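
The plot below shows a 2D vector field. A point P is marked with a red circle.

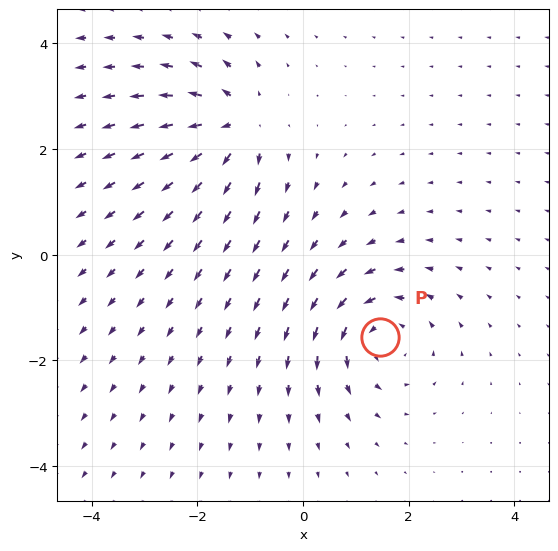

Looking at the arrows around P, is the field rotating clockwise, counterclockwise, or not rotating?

counterclockwise

Near P at (1.5, -1.6) the arrows circulate counterclockwise. The curl (z-component) there is about +4; positive curl means counterclockwise rotation.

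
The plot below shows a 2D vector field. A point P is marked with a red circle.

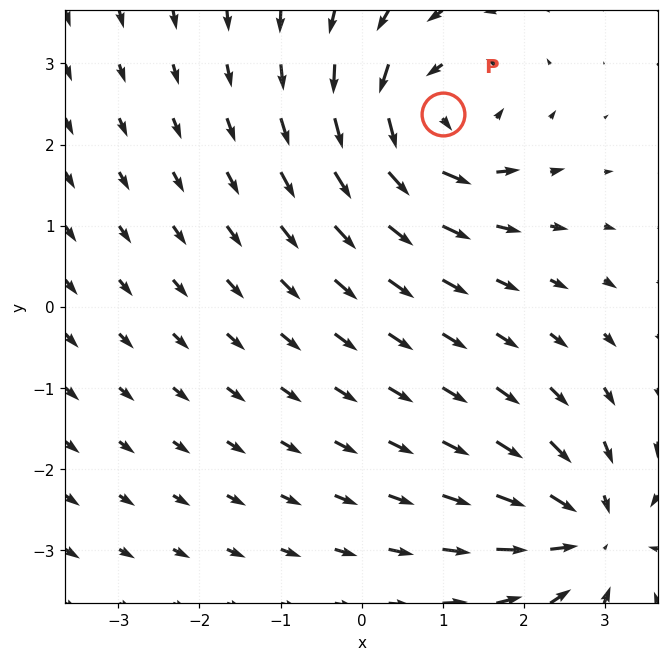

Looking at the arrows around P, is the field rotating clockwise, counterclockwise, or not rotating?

Near P at (1.0, 2.4) the arrows circulate counterclockwise. The curl (z-component) there is about +5; positive curl means counterclockwise rotation.

counterclockwise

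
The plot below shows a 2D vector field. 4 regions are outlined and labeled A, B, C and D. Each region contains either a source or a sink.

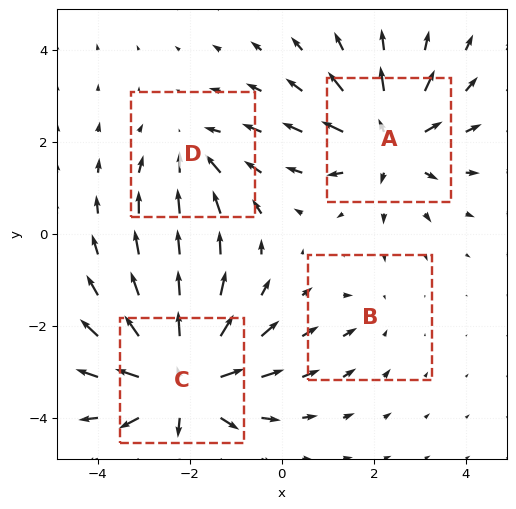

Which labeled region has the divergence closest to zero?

B

Divergence at each region's feature centre — A: about +5, B: about -2, C: about +6, D: about -3. Region B is closest to zero.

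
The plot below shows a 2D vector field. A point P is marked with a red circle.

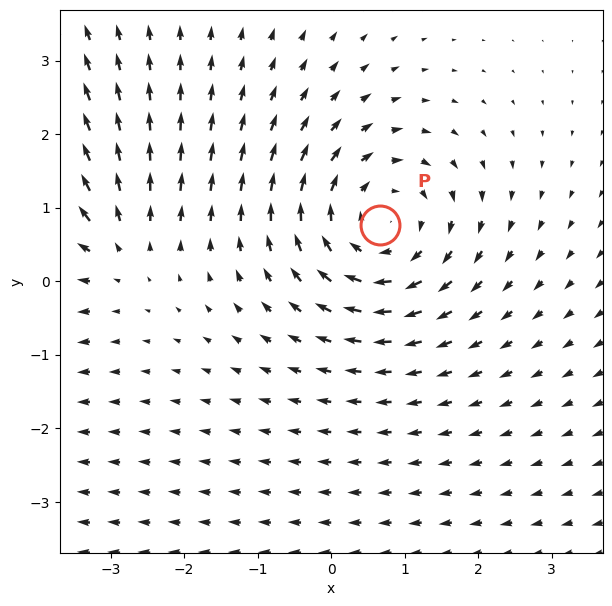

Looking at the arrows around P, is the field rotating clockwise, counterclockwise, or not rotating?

Near P at (0.7, 0.8) the arrows circulate clockwise. The curl (z-component) there is about -4; negative curl means clockwise rotation.

clockwise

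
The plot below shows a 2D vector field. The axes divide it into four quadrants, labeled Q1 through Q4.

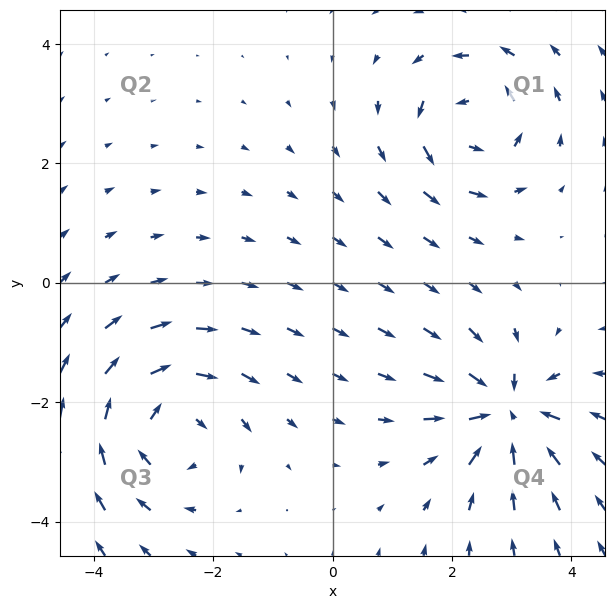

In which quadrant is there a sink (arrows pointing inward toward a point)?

The sink sits at approximately (2.9, -2.2), which lies in quadrant Q4. The divergence there is about -6, negative as expected for a sink.

Q4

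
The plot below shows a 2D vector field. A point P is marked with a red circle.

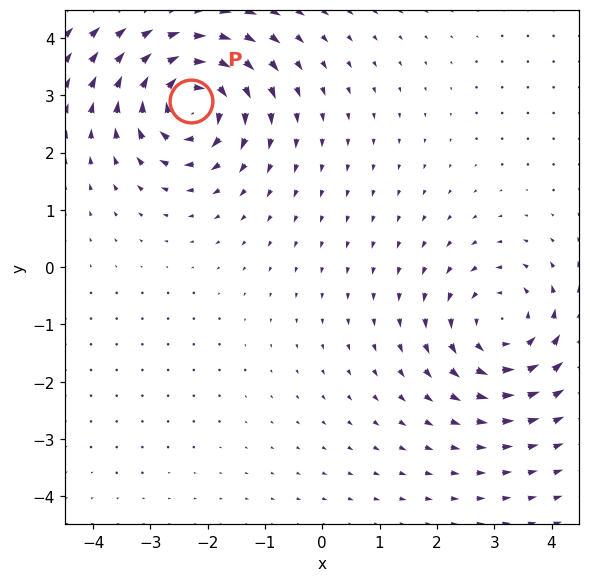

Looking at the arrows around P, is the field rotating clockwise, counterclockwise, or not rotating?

clockwise

Near P at (-2.3, 2.9) the arrows circulate clockwise. The curl (z-component) there is about -7; negative curl means clockwise rotation.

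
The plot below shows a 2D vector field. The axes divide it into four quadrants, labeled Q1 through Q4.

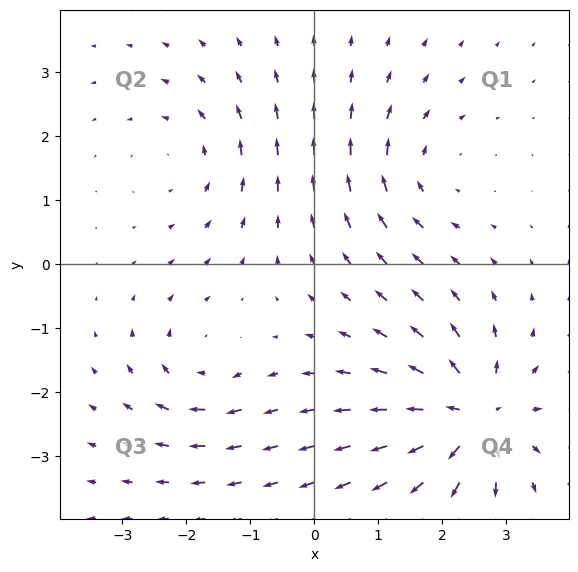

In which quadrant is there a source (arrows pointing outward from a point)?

Q4

The source sits at approximately (2.5, -2.4), which lies in quadrant Q4. The divergence there is about +7, positive as expected for a source.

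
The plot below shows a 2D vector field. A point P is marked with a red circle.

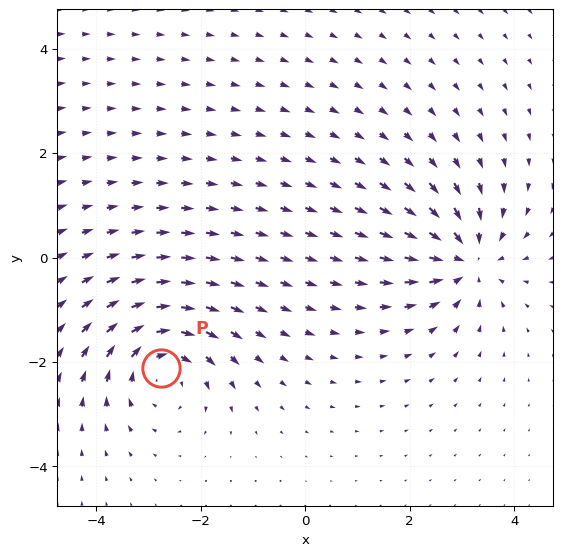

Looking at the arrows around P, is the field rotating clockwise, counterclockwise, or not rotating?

clockwise

Near P at (-2.8, -2.1) the arrows circulate clockwise. The curl (z-component) there is about -4; negative curl means clockwise rotation.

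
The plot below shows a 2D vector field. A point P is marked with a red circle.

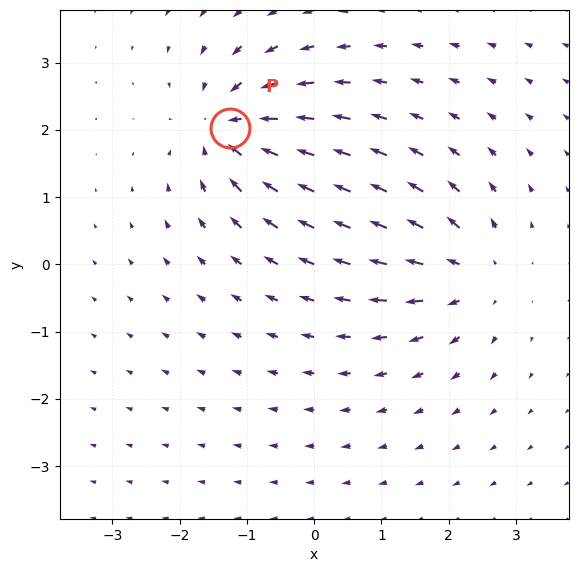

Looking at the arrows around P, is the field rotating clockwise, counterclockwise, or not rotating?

Near P at (-1.3, 2.0) the arrows show no circulation. The curl there is ≈0.

not rotating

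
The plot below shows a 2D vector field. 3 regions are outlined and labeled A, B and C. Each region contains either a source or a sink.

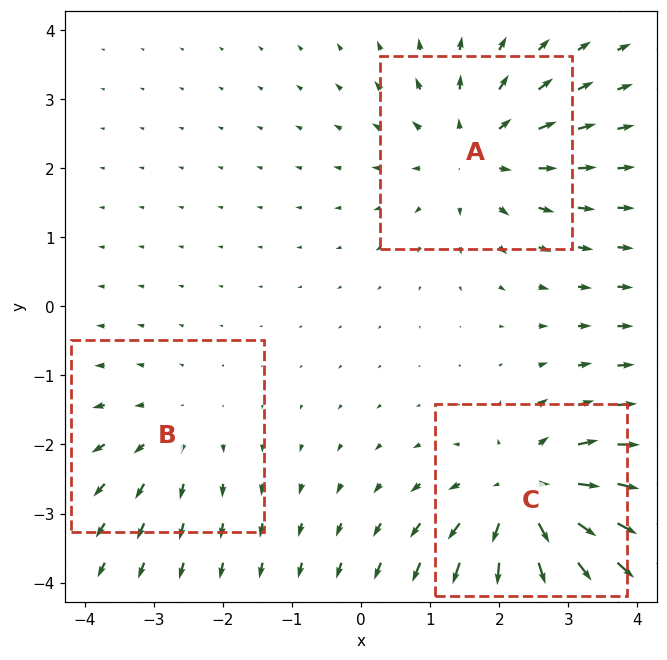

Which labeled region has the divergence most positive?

C

Divergence at each region's feature centre — A: about +3, B: about +2, C: about +4. Region C is most positive.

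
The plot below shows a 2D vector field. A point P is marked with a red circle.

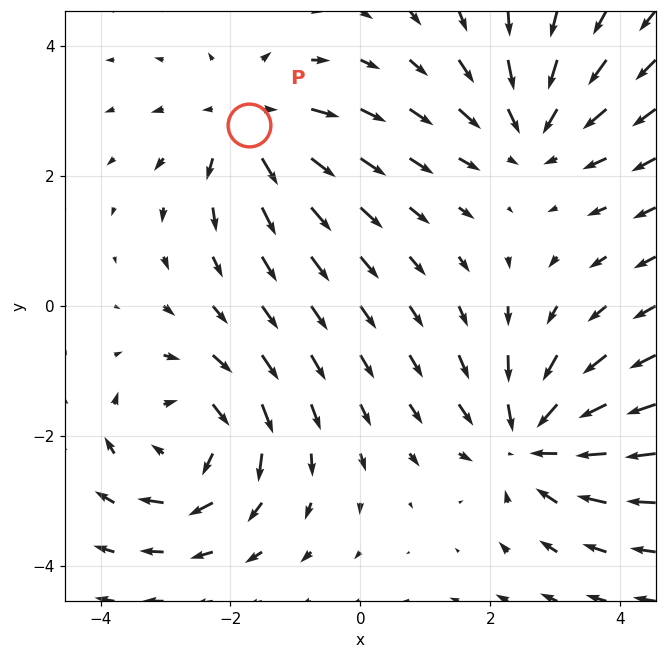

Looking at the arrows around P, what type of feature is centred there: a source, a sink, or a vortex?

source

At P (-1.7, 2.8) the arrows spread outward. Divergence about +4, curl ≈0 — positive divergence with near-zero curl is a source.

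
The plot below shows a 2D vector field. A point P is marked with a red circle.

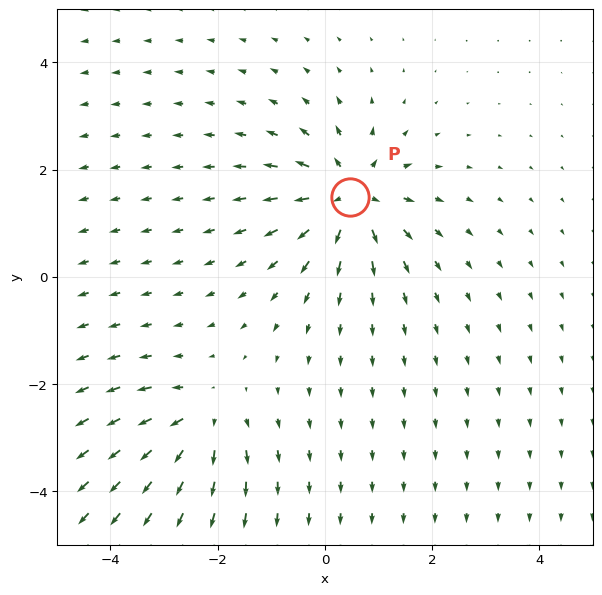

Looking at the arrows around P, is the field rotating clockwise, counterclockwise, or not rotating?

not rotating

Near P at (0.5, 1.5) the arrows show no circulation. The curl there is ≈0.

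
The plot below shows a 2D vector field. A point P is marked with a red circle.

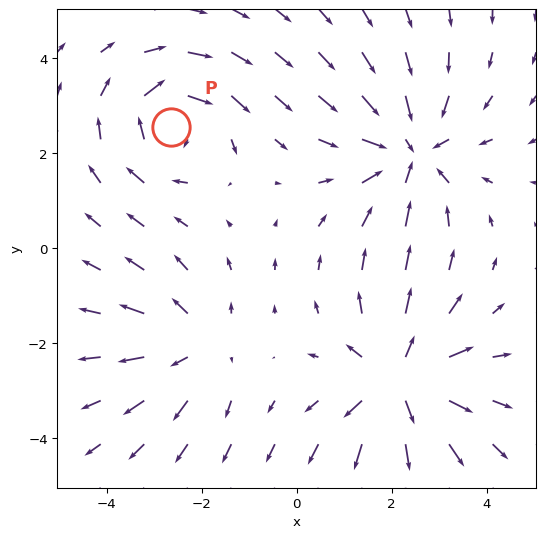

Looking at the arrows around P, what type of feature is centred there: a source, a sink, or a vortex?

At P (-2.6, 2.6) the arrows circulate clockwise. Divergence ≈0, curl about -4 — near-zero divergence with nonzero curl is a vortex.

vortex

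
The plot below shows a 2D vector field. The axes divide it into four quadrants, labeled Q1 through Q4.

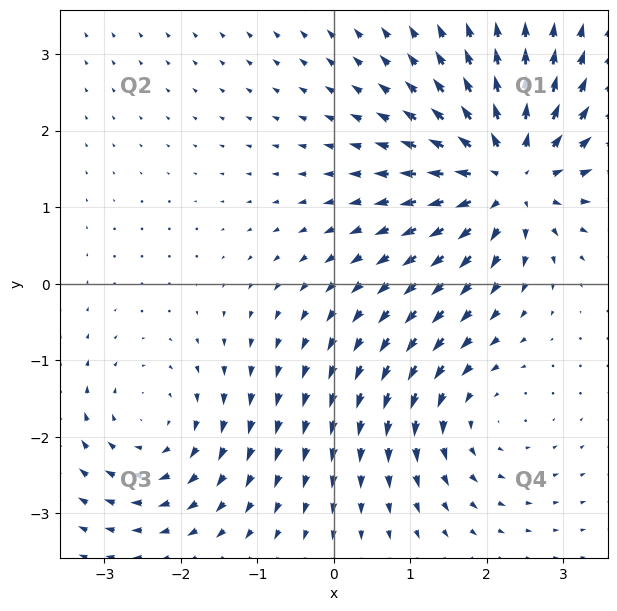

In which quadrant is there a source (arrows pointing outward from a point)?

Q1

The source sits at approximately (2.3, 1.4), which lies in quadrant Q1. The divergence there is about +6, positive as expected for a source.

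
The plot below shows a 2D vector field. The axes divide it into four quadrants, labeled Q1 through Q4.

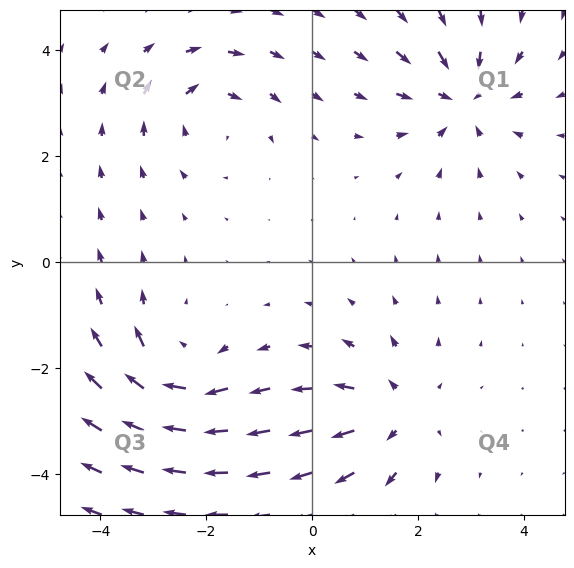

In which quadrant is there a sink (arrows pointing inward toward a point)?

The sink sits at approximately (2.8, 3.1), which lies in quadrant Q1. The divergence there is about -4, negative as expected for a sink.

Q1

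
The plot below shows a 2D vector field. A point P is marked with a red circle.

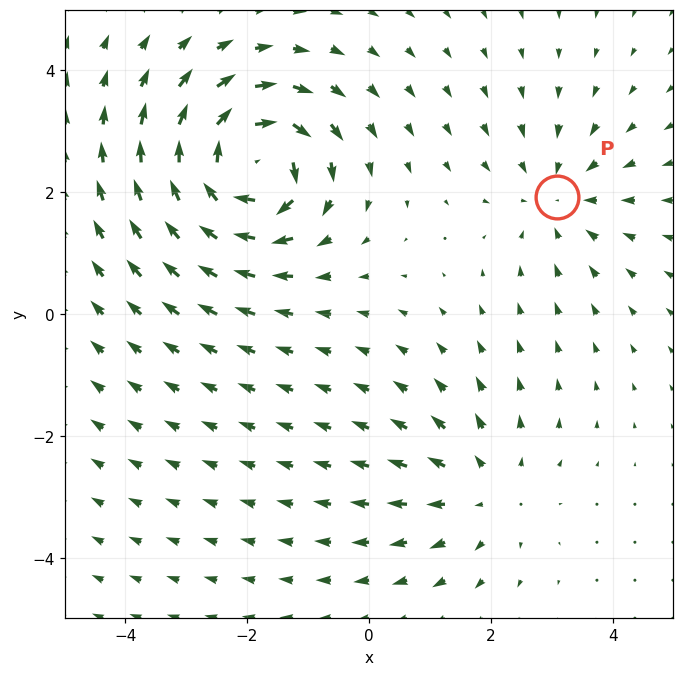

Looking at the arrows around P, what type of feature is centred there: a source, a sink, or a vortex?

At P (3.1, 1.9) the arrows converge inward. Divergence about -3, curl ≈0 — negative divergence with near-zero curl is a sink.

sink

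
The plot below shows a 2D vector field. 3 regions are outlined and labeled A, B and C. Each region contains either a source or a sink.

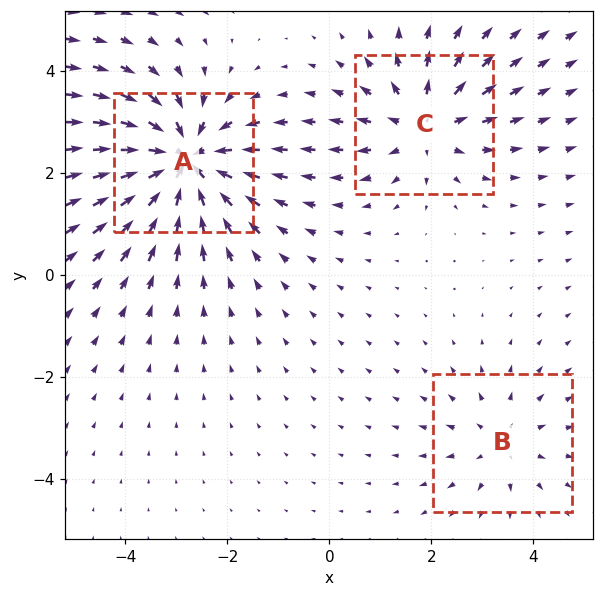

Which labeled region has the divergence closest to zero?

Divergence at each region's feature centre — A: about -5, B: about +2, C: about +3. Region B is closest to zero.

B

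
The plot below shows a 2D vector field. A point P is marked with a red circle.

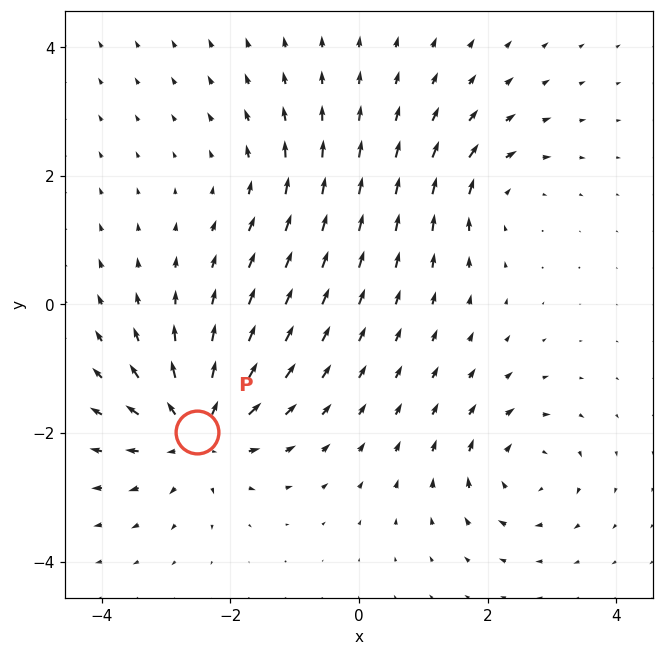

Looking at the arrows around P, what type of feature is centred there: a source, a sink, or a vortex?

source

At P (-2.5, -2.0) the arrows spread outward. Divergence about +6, curl ≈0 — positive divergence with near-zero curl is a source.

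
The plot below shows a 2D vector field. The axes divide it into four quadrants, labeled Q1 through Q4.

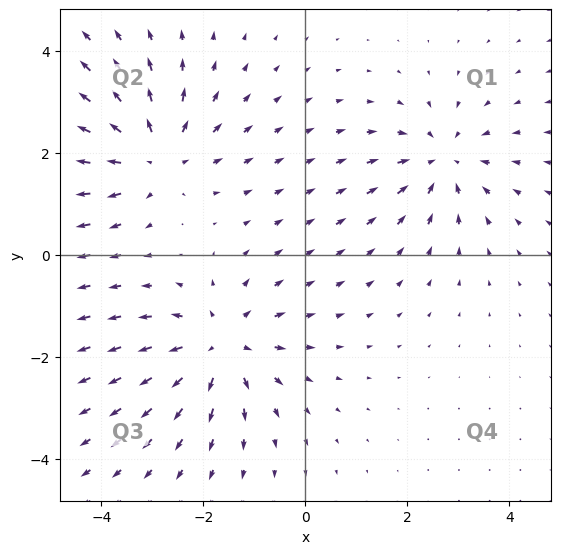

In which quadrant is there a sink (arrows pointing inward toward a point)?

The sink sits at approximately (2.7, 1.8), which lies in quadrant Q1. The divergence there is about -3, negative as expected for a sink.

Q1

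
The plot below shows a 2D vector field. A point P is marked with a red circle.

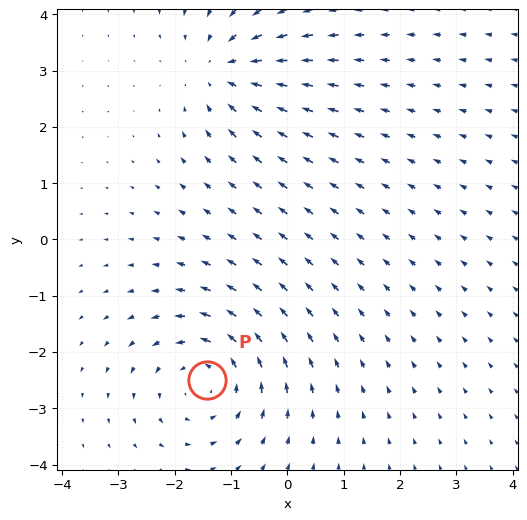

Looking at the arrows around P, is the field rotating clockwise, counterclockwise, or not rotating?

counterclockwise

Near P at (-1.4, -2.5) the arrows circulate counterclockwise. The curl (z-component) there is about +4; positive curl means counterclockwise rotation.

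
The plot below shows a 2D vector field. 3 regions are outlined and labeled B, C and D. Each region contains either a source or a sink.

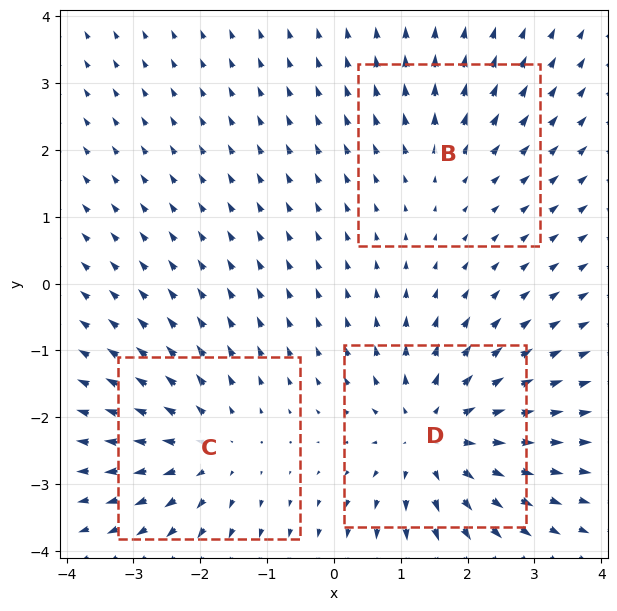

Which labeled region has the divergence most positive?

D

Divergence at each region's feature centre — B: about +2, C: about +3, D: about +4. Region D is most positive.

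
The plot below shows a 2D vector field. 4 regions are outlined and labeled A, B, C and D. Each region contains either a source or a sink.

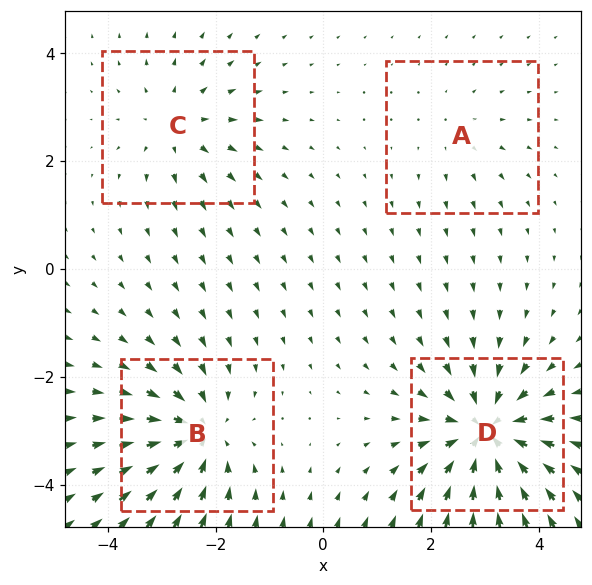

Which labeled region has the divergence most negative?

D

Divergence at each region's feature centre — A: about +2, B: about -6, C: about +4, D: about -7. Region D is most negative.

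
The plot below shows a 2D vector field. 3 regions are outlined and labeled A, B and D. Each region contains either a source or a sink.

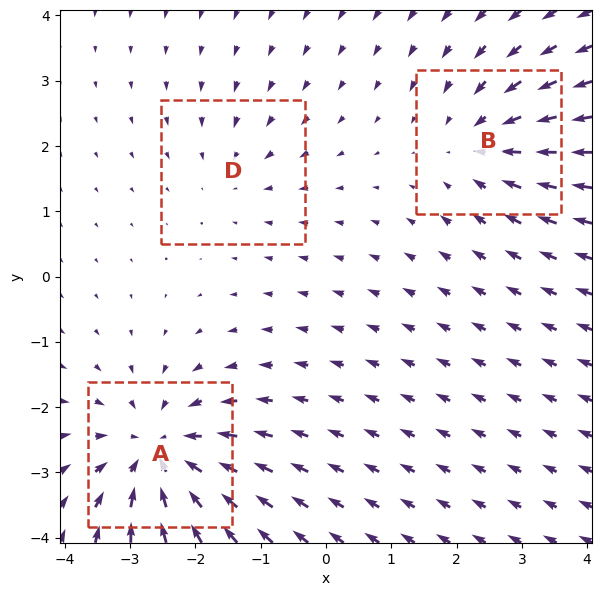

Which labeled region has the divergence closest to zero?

Divergence at each region's feature centre — A: about -5, B: about -3, D: about -2. Region D is closest to zero.

D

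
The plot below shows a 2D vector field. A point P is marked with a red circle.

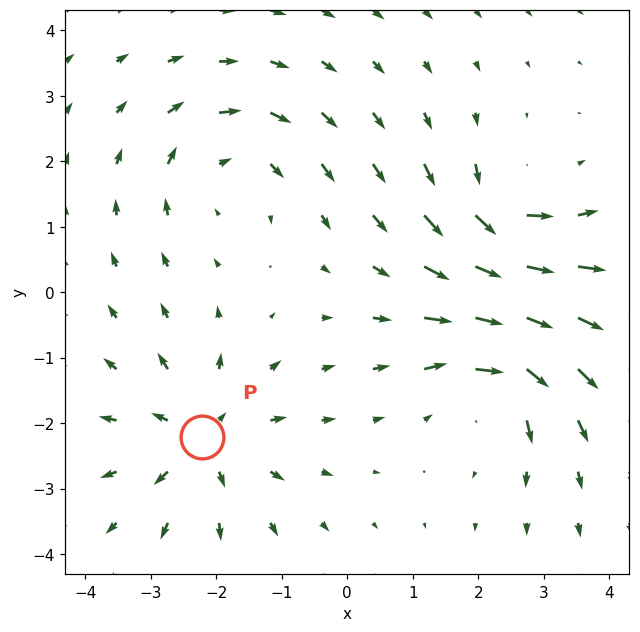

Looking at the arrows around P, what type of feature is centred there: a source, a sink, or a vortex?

source

At P (-2.2, -2.2) the arrows spread outward. Divergence about +5, curl ≈0 — positive divergence with near-zero curl is a source.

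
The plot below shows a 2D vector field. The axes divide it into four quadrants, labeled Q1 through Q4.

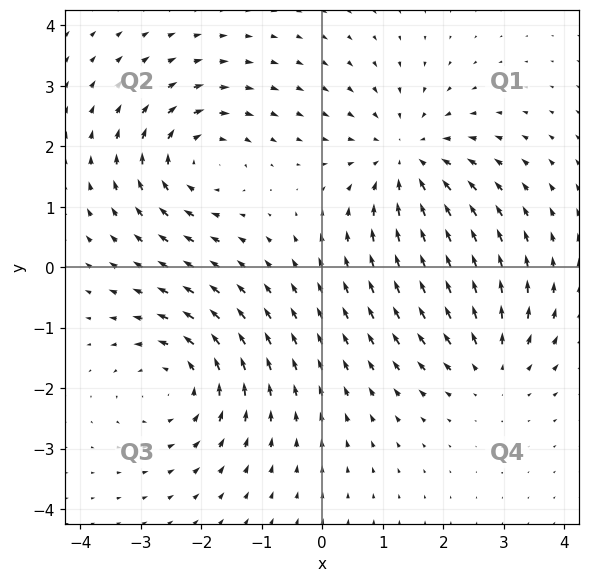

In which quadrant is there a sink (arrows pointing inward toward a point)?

The sink sits at approximately (1.4, 1.8), which lies in quadrant Q1. The divergence there is about -4, negative as expected for a sink.

Q1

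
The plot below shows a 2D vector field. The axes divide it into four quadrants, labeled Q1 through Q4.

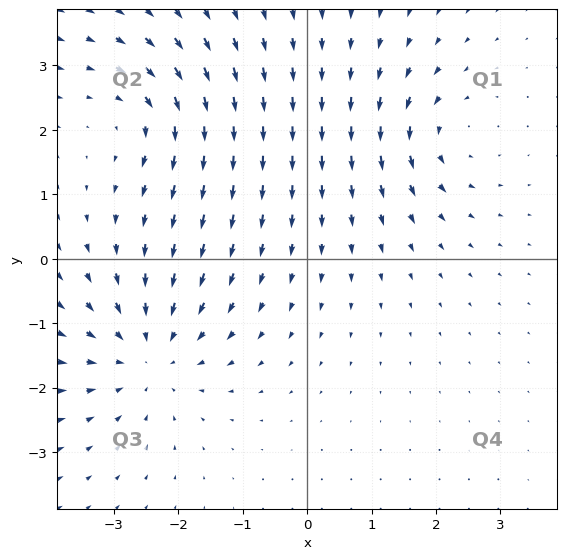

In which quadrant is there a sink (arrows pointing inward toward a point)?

Q3

The sink sits at approximately (-2.5, -1.5), which lies in quadrant Q3. The divergence there is about -4, negative as expected for a sink.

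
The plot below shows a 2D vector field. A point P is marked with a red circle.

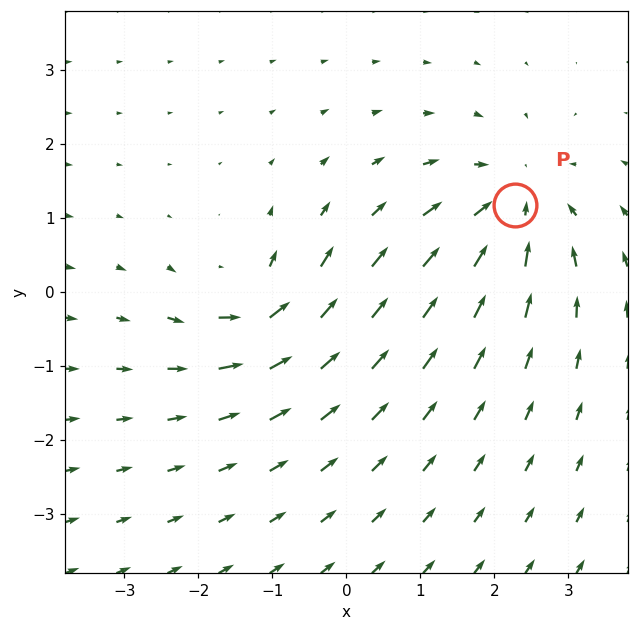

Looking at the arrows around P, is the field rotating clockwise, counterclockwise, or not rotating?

Near P at (2.3, 1.2) the arrows show no circulation. The curl there is ≈0.

not rotating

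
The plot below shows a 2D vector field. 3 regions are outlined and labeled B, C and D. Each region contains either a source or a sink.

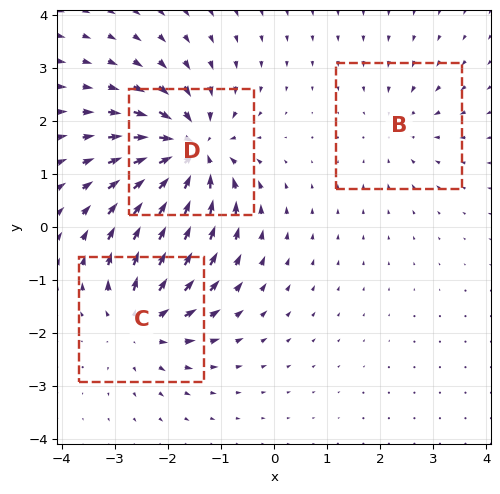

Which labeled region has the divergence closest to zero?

B

Divergence at each region's feature centre — B: about -2, C: about +4, D: about -6. Region B is closest to zero.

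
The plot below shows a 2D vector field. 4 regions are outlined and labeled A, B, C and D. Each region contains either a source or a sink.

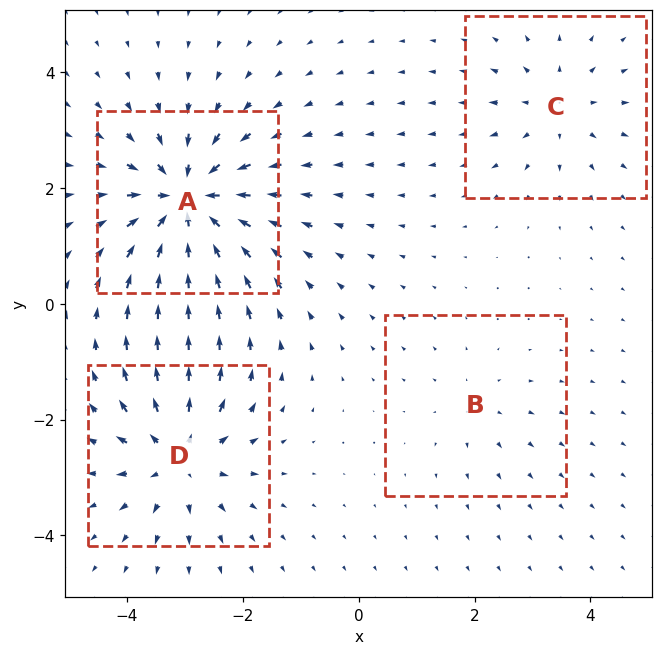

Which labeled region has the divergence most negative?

Divergence at each region's feature centre — A: about -7, B: about +2, C: about +3, D: about +5. Region A is most negative.

A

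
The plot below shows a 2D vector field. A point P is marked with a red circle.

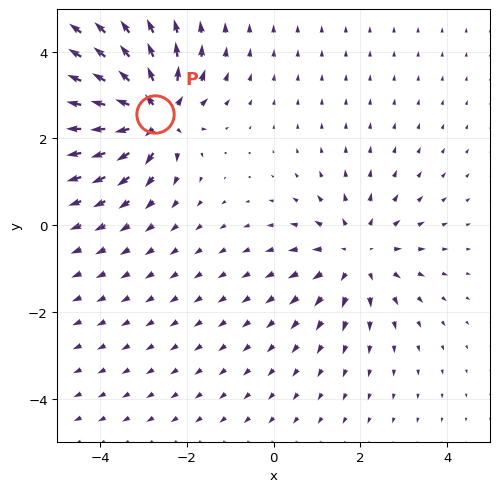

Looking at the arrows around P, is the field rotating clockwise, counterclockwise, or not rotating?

Near P at (-2.7, 2.6) the arrows show no circulation. The curl there is ≈0.

not rotating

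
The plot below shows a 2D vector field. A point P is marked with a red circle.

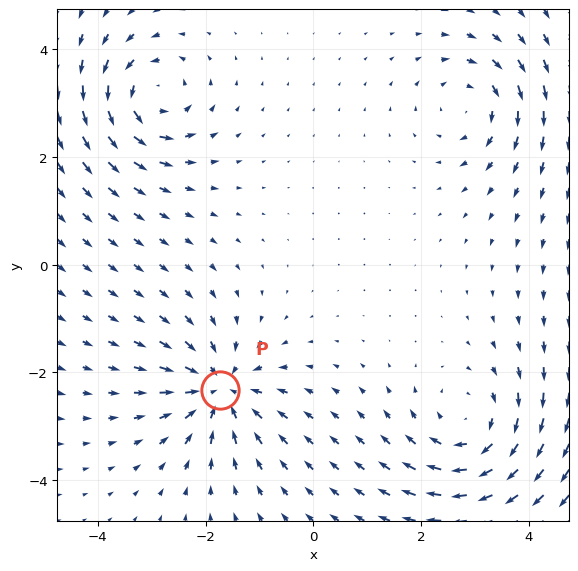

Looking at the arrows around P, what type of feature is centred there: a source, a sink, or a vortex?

sink

At P (-1.7, -2.3) the arrows converge inward. Divergence about -5, curl ≈0 — negative divergence with near-zero curl is a sink.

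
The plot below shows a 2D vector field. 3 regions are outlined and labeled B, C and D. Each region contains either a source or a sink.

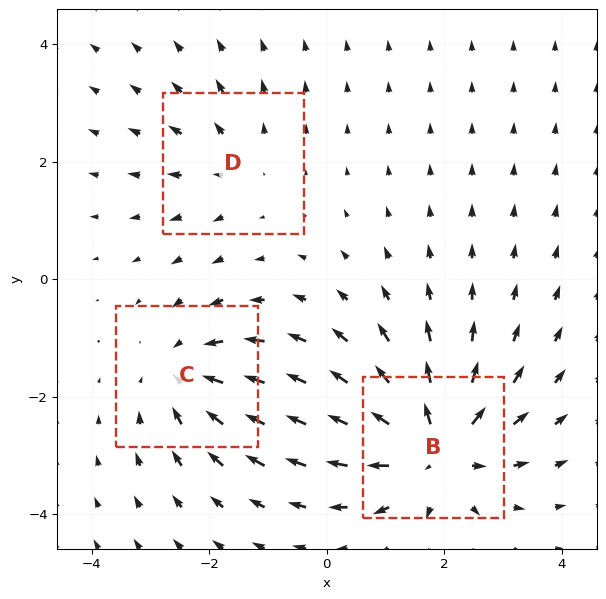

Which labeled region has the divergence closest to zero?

D

Divergence at each region's feature centre — B: about +5, C: about -3, D: about +2. Region D is closest to zero.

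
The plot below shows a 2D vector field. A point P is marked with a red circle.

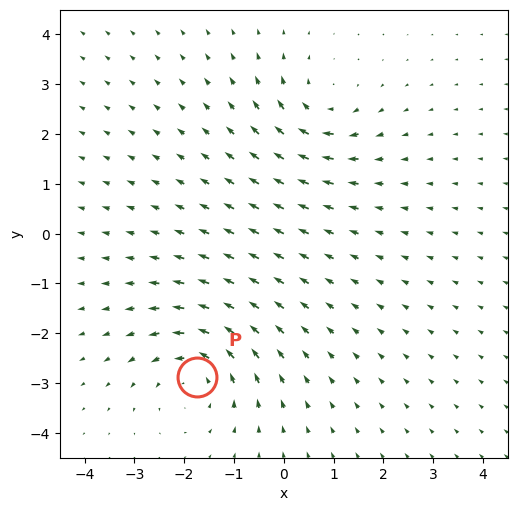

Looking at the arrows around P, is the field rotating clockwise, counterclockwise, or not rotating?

Near P at (-1.7, -2.9) the arrows circulate counterclockwise. The curl (z-component) there is about +5; positive curl means counterclockwise rotation.

counterclockwise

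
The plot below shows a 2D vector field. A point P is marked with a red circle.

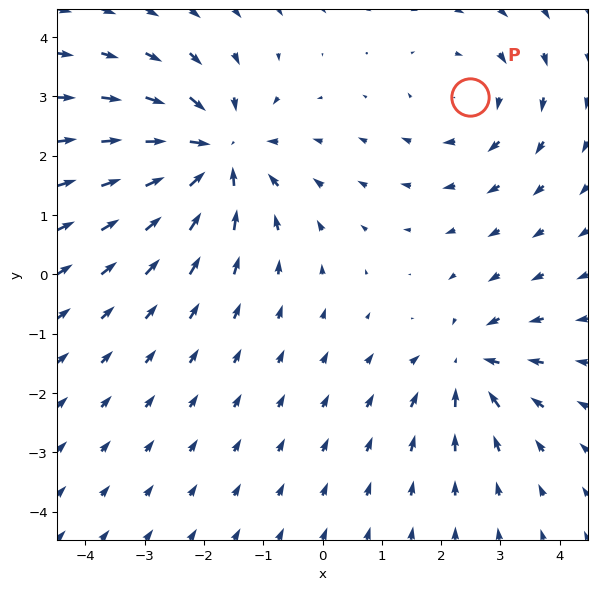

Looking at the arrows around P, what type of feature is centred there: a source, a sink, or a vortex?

vortex

At P (2.5, 3.0) the arrows circulate clockwise. Divergence ≈0, curl about -2 — near-zero divergence with nonzero curl is a vortex.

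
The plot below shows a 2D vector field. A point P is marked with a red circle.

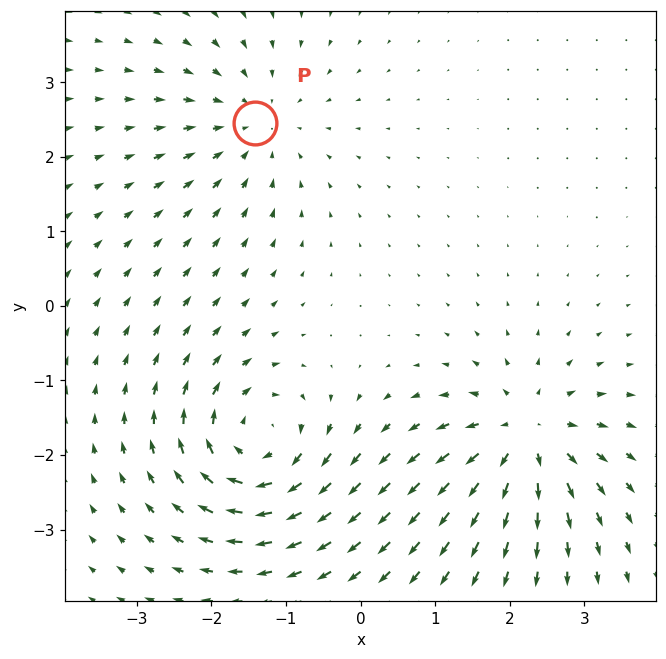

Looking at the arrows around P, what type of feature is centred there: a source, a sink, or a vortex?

sink

At P (-1.4, 2.5) the arrows converge inward. Divergence about -3, curl ≈0 — negative divergence with near-zero curl is a sink.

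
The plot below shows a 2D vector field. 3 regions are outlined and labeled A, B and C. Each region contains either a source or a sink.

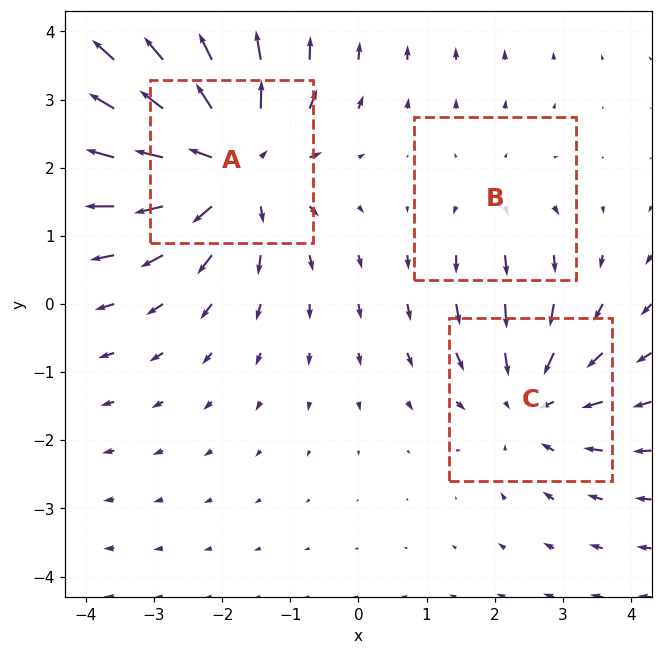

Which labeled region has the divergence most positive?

A

Divergence at each region's feature centre — A: about +5, B: about +2, C: about -3. Region A is most positive.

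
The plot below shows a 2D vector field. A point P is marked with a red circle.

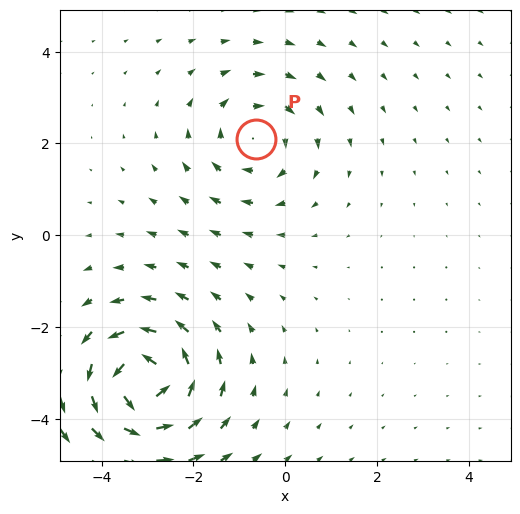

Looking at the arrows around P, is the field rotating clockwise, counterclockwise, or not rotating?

Near P at (-0.6, 2.1) the arrows circulate clockwise. The curl (z-component) there is about -3; negative curl means clockwise rotation.

clockwise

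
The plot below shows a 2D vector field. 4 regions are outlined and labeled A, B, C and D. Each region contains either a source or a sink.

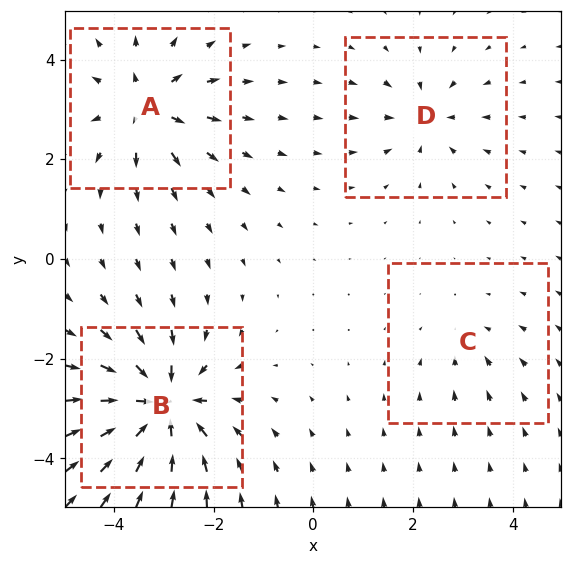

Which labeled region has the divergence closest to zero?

C

Divergence at each region's feature centre — A: about +6, B: about -9, C: about -2, D: about -4. Region C is closest to zero.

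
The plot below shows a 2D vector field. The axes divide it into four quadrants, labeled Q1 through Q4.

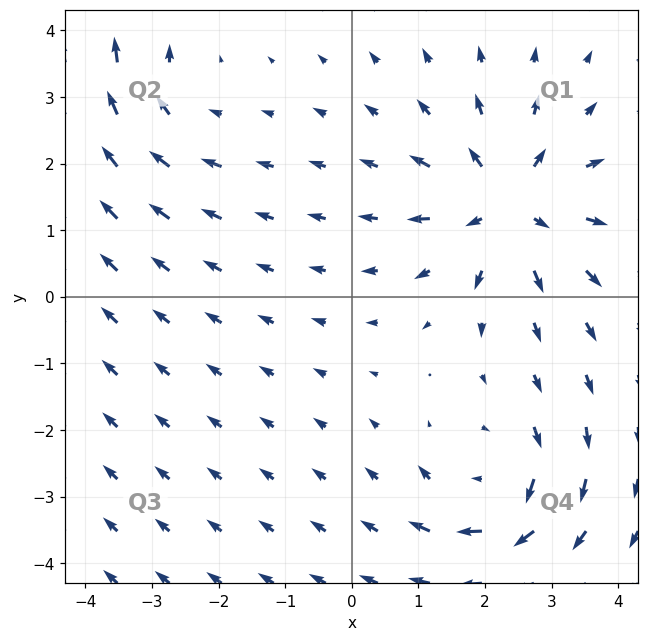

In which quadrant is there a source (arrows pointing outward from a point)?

The source sits at approximately (2.4, 1.4), which lies in quadrant Q1. The divergence there is about +6, positive as expected for a source.

Q1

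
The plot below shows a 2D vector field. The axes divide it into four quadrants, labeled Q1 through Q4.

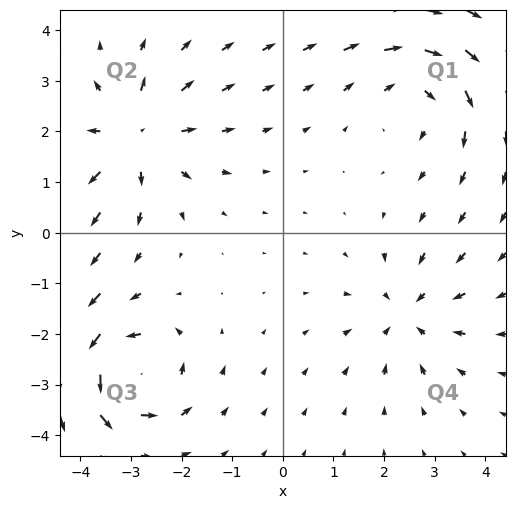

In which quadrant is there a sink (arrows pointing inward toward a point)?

The sink sits at approximately (2.5, -1.6), which lies in quadrant Q4. The divergence there is about -4, negative as expected for a sink.

Q4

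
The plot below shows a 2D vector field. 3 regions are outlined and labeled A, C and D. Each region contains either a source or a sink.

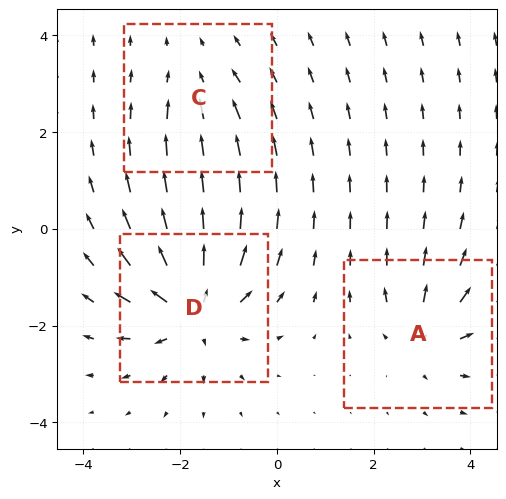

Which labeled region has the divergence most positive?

Divergence at each region's feature centre — A: about +4, C: about -2, D: about +6. Region D is most positive.

D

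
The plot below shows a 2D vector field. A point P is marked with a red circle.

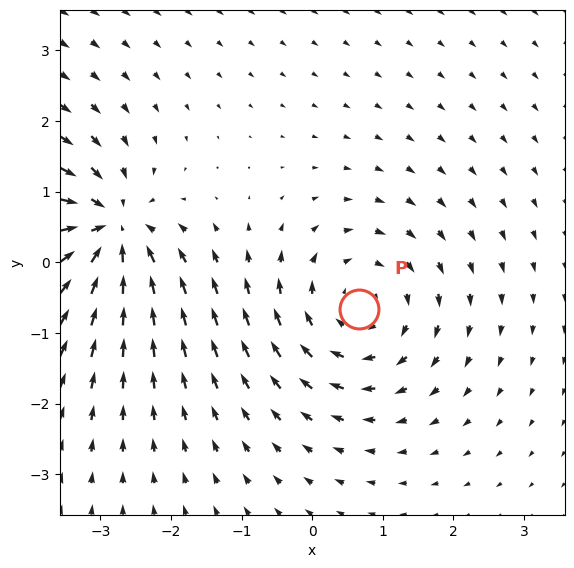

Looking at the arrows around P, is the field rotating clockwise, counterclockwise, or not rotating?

Near P at (0.7, -0.7) the arrows circulate clockwise. The curl (z-component) there is about -3; negative curl means clockwise rotation.

clockwise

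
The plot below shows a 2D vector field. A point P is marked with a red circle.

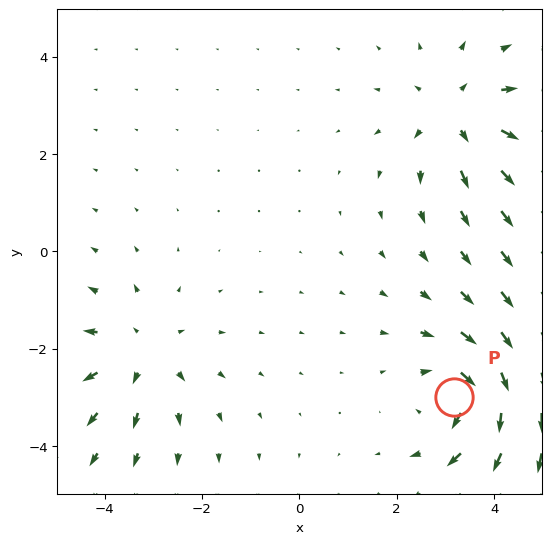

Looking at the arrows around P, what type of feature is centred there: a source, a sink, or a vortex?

At P (3.2, -3.0) the arrows circulate clockwise. Divergence ≈0, curl about -5 — near-zero divergence with nonzero curl is a vortex.

vortex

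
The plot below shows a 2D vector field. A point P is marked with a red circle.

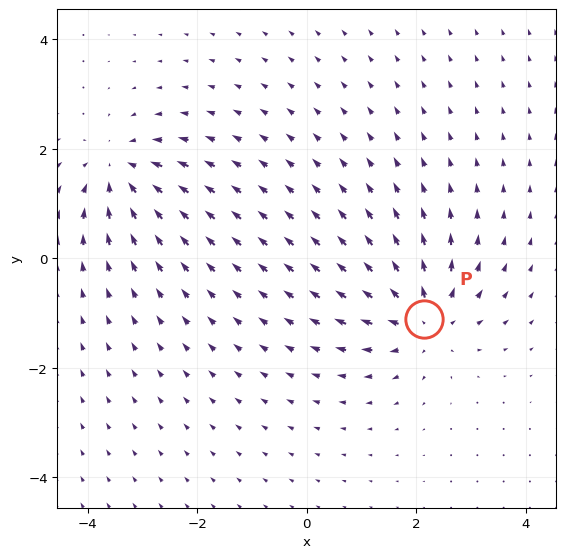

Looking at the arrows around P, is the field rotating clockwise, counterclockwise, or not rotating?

Near P at (2.1, -1.1) the arrows show no circulation. The curl there is ≈0.

not rotating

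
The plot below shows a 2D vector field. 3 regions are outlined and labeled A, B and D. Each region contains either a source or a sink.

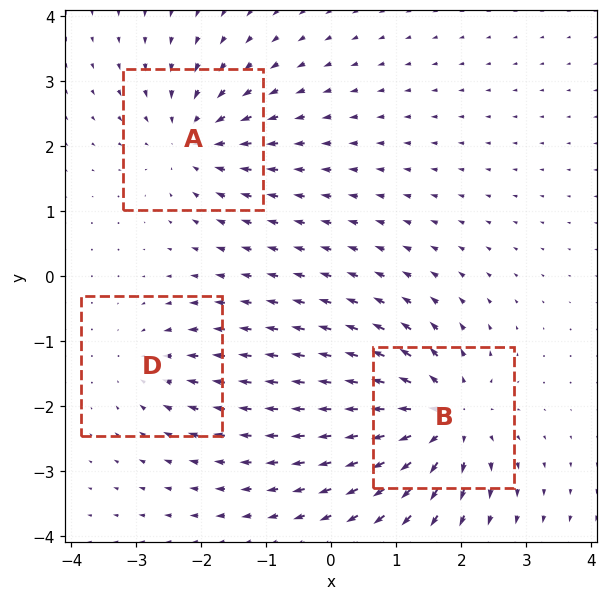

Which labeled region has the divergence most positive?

Divergence at each region's feature centre — A: about -4, B: about +6, D: about -3. Region B is most positive.

B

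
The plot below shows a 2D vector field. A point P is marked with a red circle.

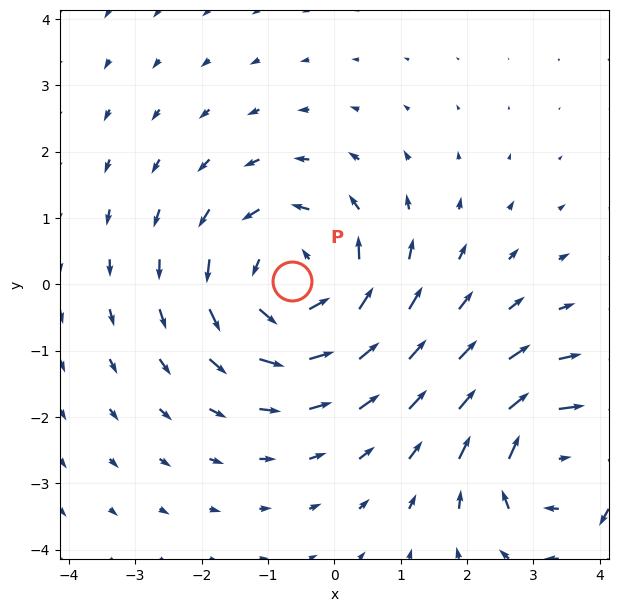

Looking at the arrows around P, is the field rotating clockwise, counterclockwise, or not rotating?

counterclockwise

Near P at (-0.6, 0.0) the arrows circulate counterclockwise. The curl (z-component) there is about +3; positive curl means counterclockwise rotation.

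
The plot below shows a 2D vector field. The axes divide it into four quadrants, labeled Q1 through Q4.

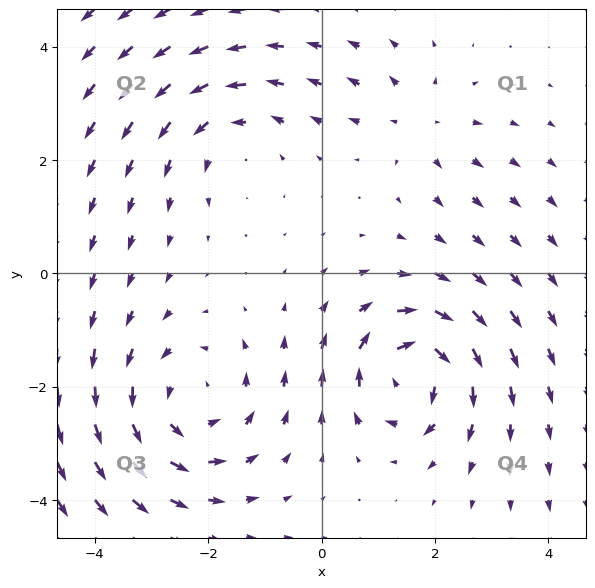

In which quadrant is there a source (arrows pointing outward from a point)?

The source sits at approximately (1.7, 2.6), which lies in quadrant Q1. The divergence there is about +3, positive as expected for a source.

Q1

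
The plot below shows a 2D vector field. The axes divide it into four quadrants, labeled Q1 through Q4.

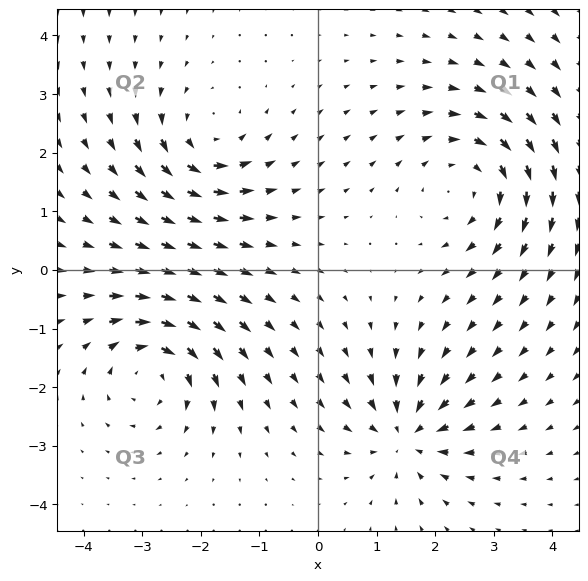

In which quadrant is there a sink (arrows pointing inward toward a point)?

Q4

The sink sits at approximately (1.5, -2.8), which lies in quadrant Q4. The divergence there is about -5, negative as expected for a sink.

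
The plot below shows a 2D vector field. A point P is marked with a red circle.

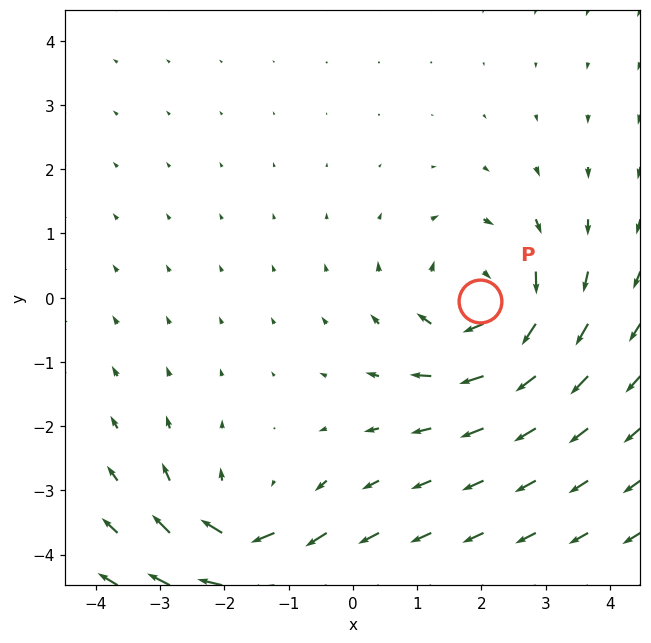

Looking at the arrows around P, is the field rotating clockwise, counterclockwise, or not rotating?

Near P at (2.0, -0.0) the arrows circulate clockwise. The curl (z-component) there is about -4; negative curl means clockwise rotation.

clockwise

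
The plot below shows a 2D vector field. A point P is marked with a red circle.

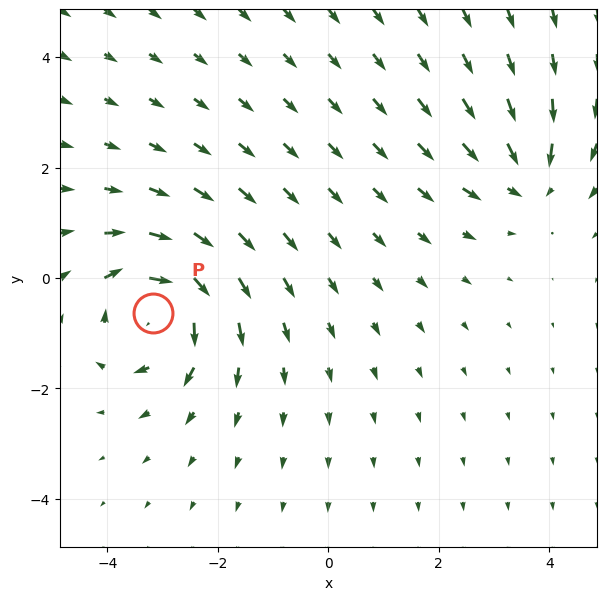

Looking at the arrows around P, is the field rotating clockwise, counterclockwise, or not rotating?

Near P at (-3.2, -0.6) the arrows circulate clockwise. The curl (z-component) there is about -7; negative curl means clockwise rotation.

clockwise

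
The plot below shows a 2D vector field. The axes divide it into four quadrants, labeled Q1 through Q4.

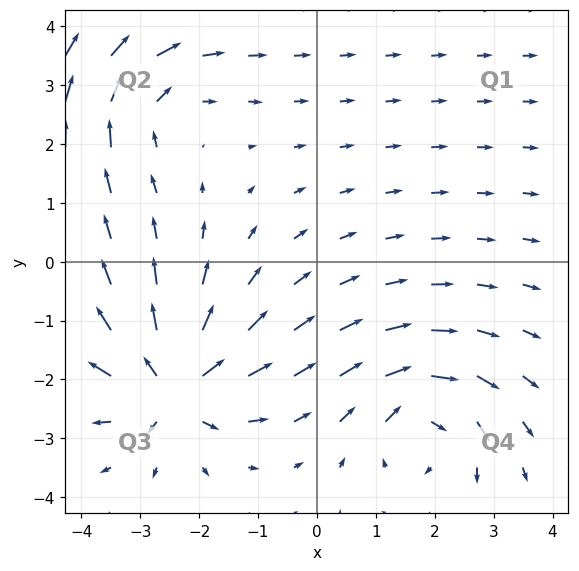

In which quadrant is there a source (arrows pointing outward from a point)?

The source sits at approximately (-2.5, -2.1), which lies in quadrant Q3. The divergence there is about +6, positive as expected for a source.

Q3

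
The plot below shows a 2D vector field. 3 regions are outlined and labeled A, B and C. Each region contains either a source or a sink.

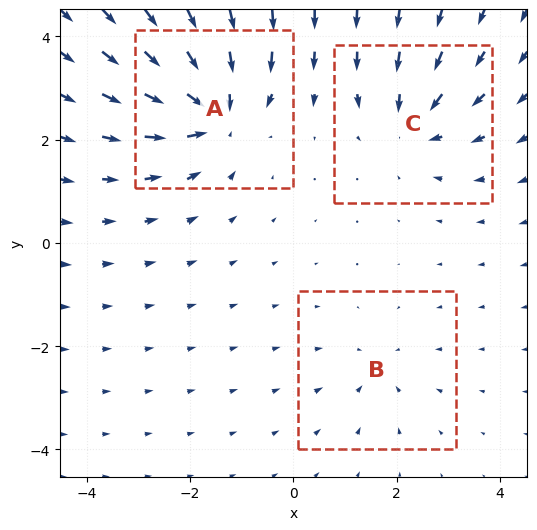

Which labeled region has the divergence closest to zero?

Divergence at each region's feature centre — A: about -5, B: about -2, C: about -3. Region B is closest to zero.

B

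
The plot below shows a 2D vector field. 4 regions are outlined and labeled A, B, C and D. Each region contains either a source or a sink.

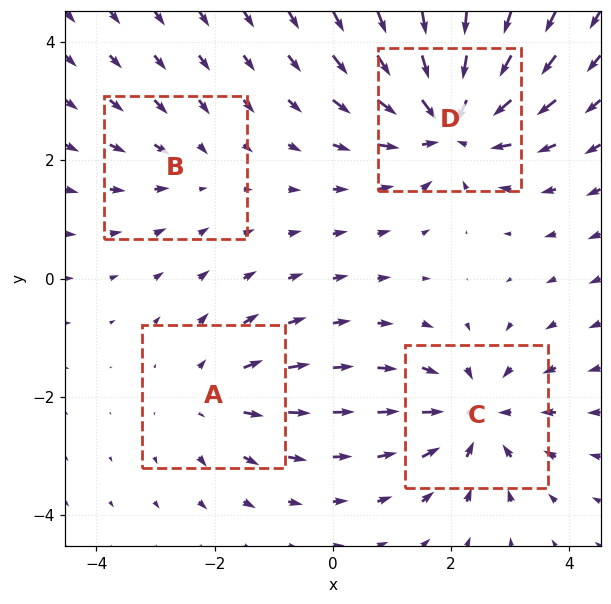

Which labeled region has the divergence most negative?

D

Divergence at each region's feature centre — A: about +3, B: about -2, C: about -5, D: about -7. Region D is most negative.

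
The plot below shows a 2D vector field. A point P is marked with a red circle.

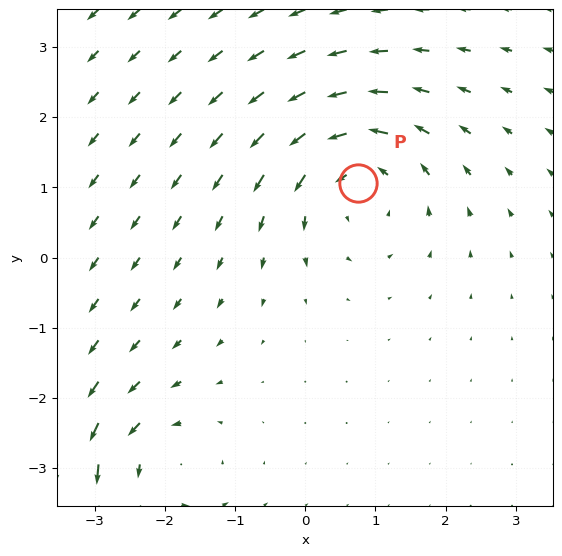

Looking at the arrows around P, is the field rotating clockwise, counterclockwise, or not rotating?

Near P at (0.8, 1.1) the arrows circulate counterclockwise. The curl (z-component) there is about +4; positive curl means counterclockwise rotation.

counterclockwise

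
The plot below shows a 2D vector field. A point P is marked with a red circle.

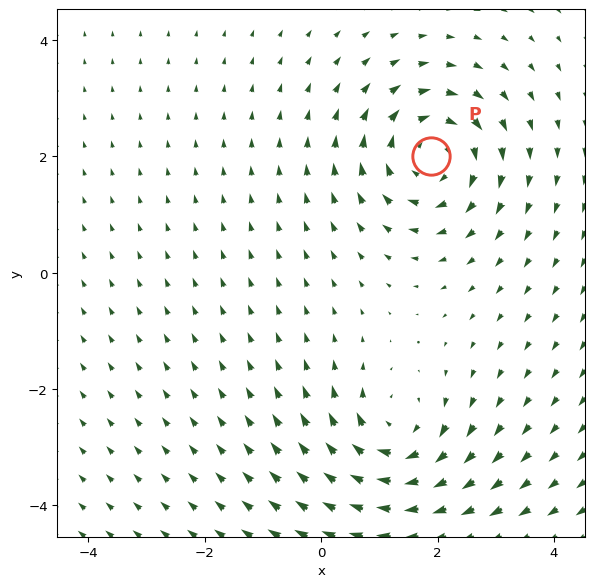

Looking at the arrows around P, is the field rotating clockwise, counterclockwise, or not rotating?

clockwise

Near P at (1.9, 2.0) the arrows circulate clockwise. The curl (z-component) there is about -5; negative curl means clockwise rotation.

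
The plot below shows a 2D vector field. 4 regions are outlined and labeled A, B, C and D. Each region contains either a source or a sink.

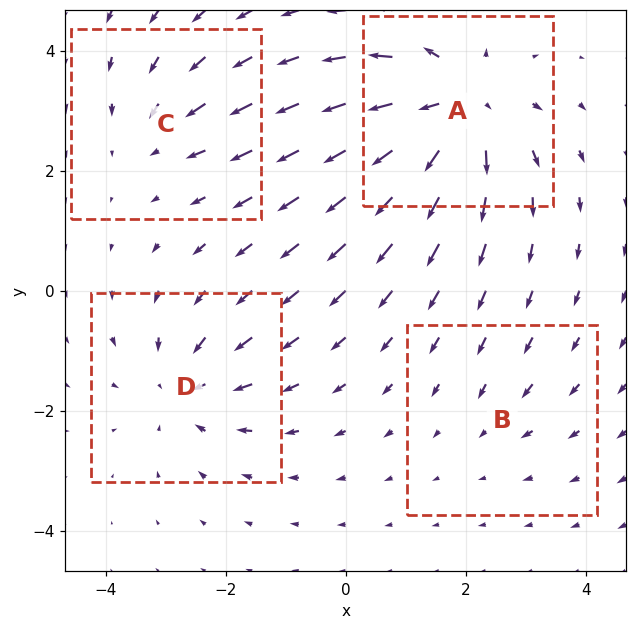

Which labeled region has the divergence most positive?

A

Divergence at each region's feature centre — A: about +6, B: about -2, C: about -3, D: about -4. Region A is most positive.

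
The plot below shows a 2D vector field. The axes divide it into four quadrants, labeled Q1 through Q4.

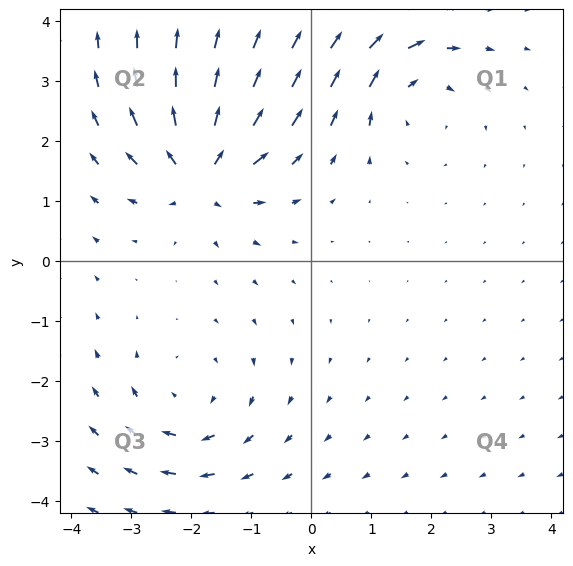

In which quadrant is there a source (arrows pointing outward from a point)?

The source sits at approximately (-1.8, 1.5), which lies in quadrant Q2. The divergence there is about +7, positive as expected for a source.

Q2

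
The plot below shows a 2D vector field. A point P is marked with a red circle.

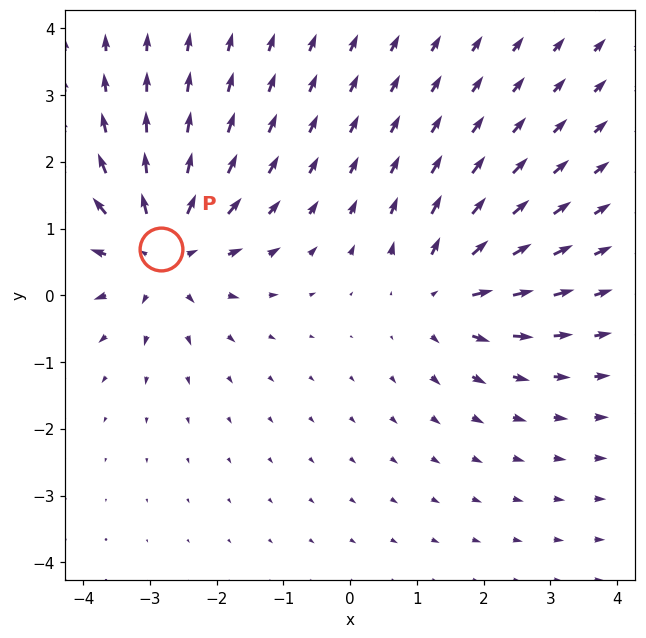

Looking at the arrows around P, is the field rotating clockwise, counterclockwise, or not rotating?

Near P at (-2.8, 0.7) the arrows show no circulation. The curl there is ≈0.

not rotating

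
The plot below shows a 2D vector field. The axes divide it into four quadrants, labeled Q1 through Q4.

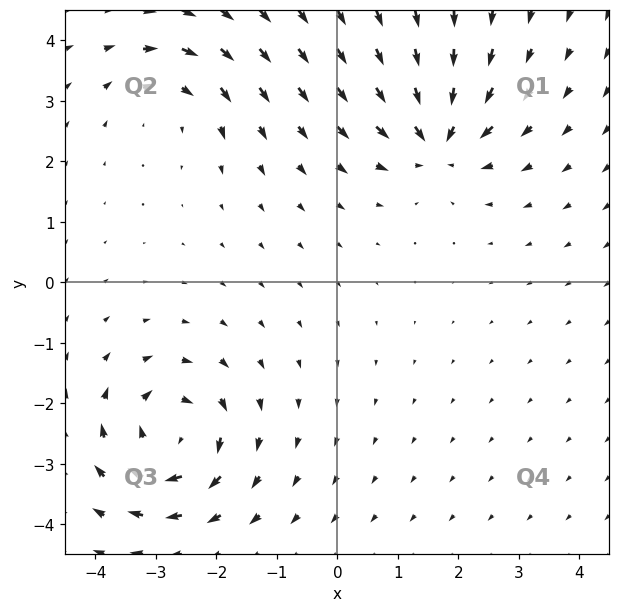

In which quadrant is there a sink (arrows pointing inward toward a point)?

Q1

The sink sits at approximately (1.6, 2.4), which lies in quadrant Q1. The divergence there is about -5, negative as expected for a sink.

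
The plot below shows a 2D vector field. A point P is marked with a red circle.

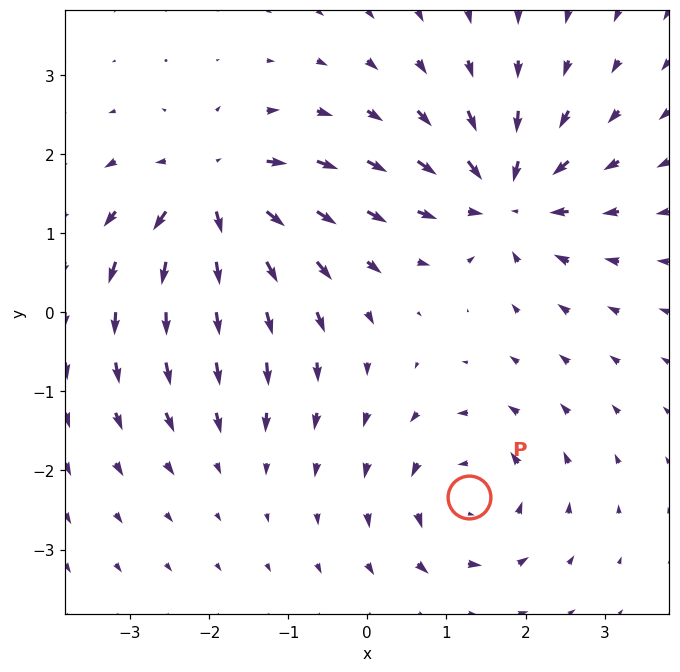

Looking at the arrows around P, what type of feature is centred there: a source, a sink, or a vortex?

At P (1.3, -2.3) the arrows circulate counterclockwise. Divergence ≈0, curl about +5 — near-zero divergence with nonzero curl is a vortex.

vortex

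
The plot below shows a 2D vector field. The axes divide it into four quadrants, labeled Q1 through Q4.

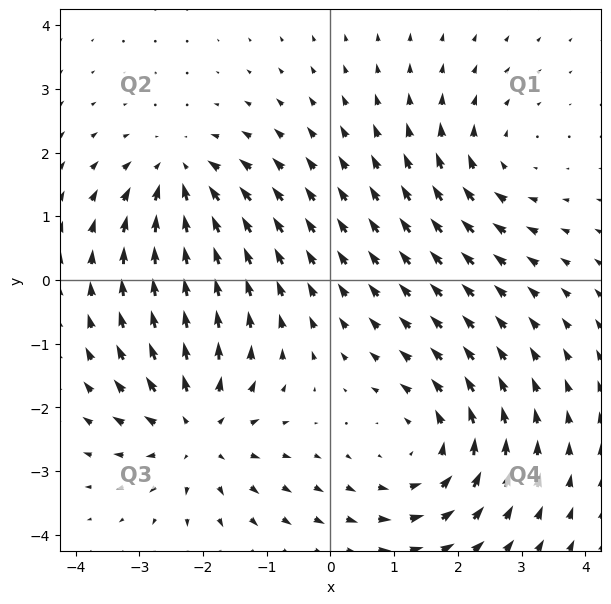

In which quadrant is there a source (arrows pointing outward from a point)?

Q3

The source sits at approximately (-2.1, -2.4), which lies in quadrant Q3. The divergence there is about +4, positive as expected for a source.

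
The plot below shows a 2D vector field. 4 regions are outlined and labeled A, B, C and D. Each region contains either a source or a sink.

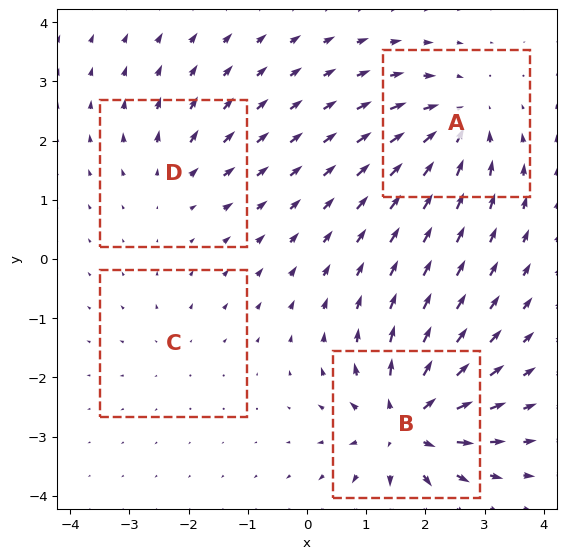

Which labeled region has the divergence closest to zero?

C

Divergence at each region's feature centre — A: about -6, B: about +9, C: about +2, D: about +4. Region C is closest to zero.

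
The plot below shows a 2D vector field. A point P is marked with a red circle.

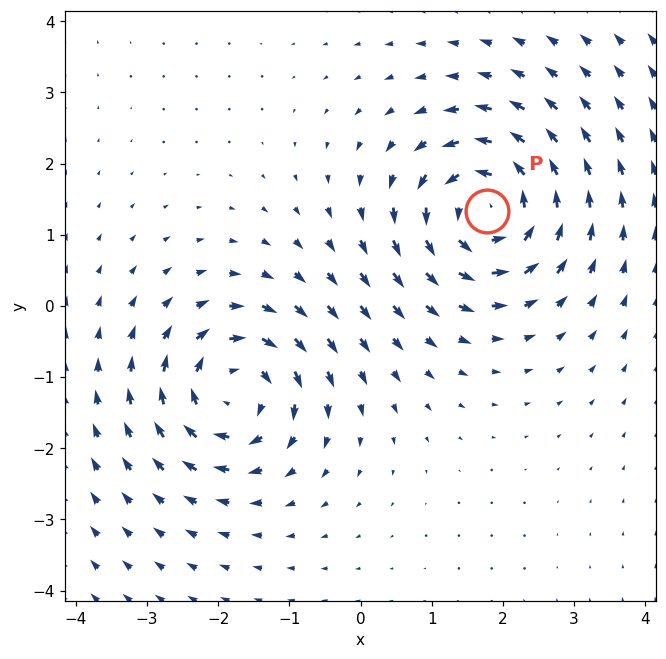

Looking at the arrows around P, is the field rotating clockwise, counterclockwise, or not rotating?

Near P at (1.8, 1.3) the arrows circulate counterclockwise. The curl (z-component) there is about +5; positive curl means counterclockwise rotation.

counterclockwise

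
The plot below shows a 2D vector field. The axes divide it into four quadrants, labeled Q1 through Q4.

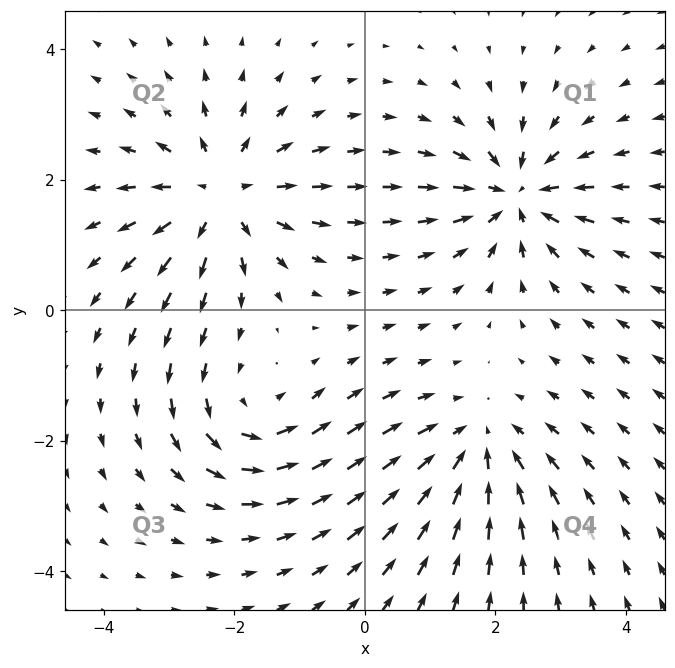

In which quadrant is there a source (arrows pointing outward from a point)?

Q2

The source sits at approximately (-2.2, 1.8), which lies in quadrant Q2. The divergence there is about +4, positive as expected for a source.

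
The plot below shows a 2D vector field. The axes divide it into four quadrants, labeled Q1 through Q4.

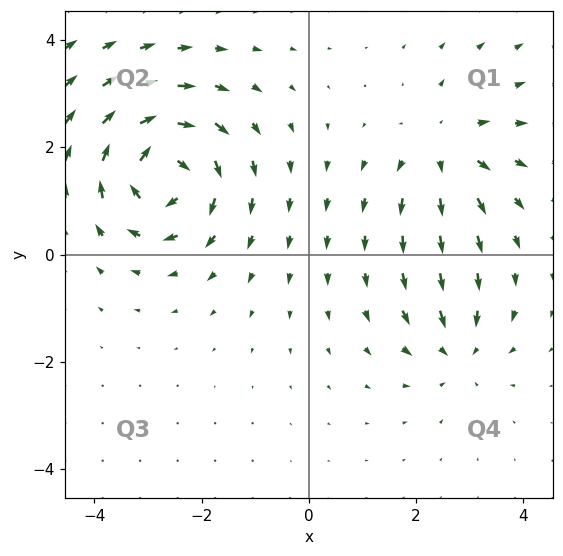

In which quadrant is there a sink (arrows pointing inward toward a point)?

The sink sits at approximately (2.8, -1.8), which lies in quadrant Q4. The divergence there is about -3, negative as expected for a sink.

Q4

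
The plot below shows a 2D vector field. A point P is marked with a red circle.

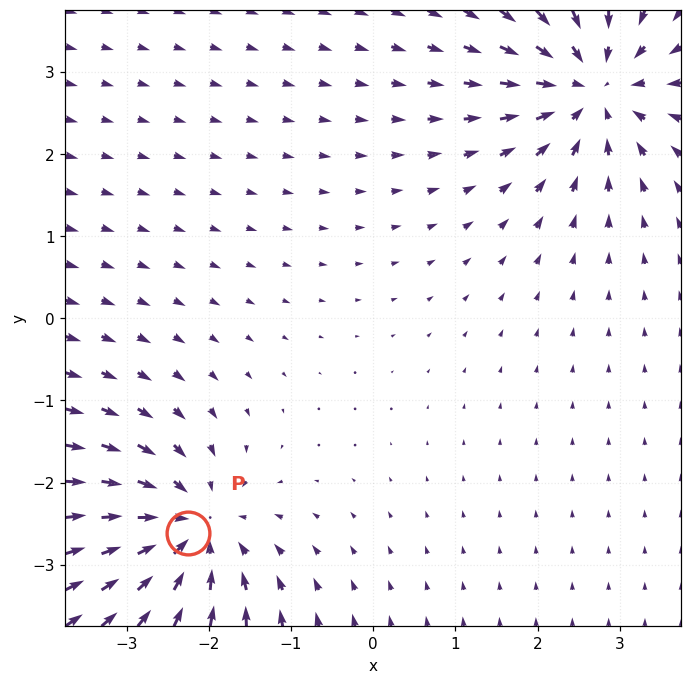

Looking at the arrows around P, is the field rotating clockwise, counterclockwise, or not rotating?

Near P at (-2.3, -2.6) the arrows show no circulation. The curl there is ≈0.

not rotating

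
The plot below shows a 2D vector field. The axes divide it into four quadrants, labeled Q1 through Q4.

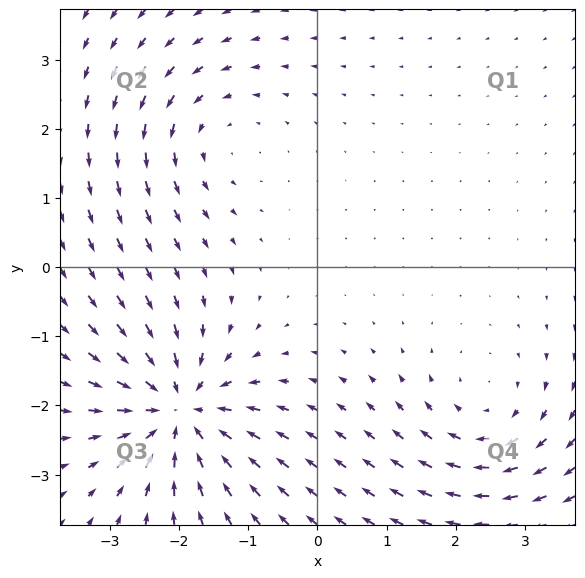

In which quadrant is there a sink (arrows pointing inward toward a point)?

Q3

The sink sits at approximately (-2.0, -2.1), which lies in quadrant Q3. The divergence there is about -5, negative as expected for a sink.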